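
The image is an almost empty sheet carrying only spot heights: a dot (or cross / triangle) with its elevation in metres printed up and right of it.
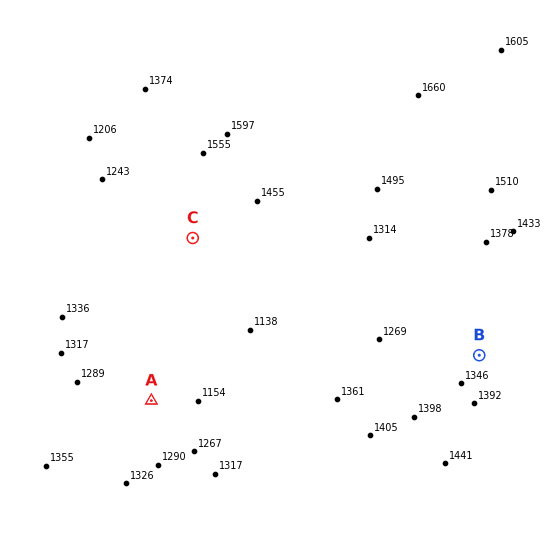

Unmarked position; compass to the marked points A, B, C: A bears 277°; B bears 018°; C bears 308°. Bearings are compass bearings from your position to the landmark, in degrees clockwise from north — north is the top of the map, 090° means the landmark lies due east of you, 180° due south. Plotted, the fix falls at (452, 439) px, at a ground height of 1430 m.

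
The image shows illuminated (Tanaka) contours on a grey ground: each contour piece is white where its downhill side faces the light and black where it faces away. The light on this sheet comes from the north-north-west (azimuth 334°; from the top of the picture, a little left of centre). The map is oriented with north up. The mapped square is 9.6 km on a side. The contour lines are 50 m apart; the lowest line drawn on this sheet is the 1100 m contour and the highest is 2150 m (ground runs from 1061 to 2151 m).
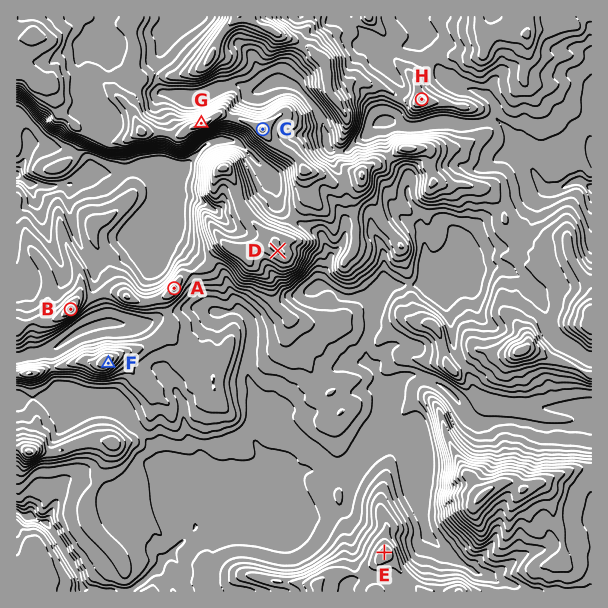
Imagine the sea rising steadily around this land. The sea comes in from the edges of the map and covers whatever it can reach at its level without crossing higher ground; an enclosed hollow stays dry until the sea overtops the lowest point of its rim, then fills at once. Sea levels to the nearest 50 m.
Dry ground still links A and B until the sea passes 1600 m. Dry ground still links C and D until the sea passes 1750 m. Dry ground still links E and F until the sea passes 1400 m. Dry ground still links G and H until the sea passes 1650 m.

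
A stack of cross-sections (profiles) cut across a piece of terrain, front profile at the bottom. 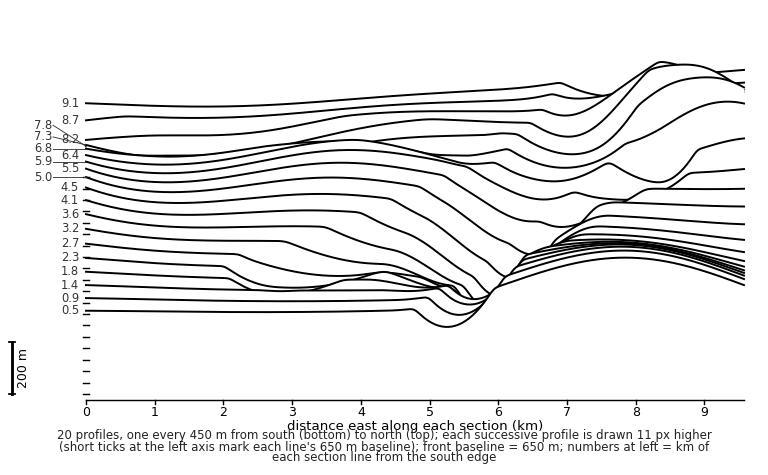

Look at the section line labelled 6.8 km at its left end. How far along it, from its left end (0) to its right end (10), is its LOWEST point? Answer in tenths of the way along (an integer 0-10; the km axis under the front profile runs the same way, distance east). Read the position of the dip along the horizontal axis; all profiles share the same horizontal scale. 7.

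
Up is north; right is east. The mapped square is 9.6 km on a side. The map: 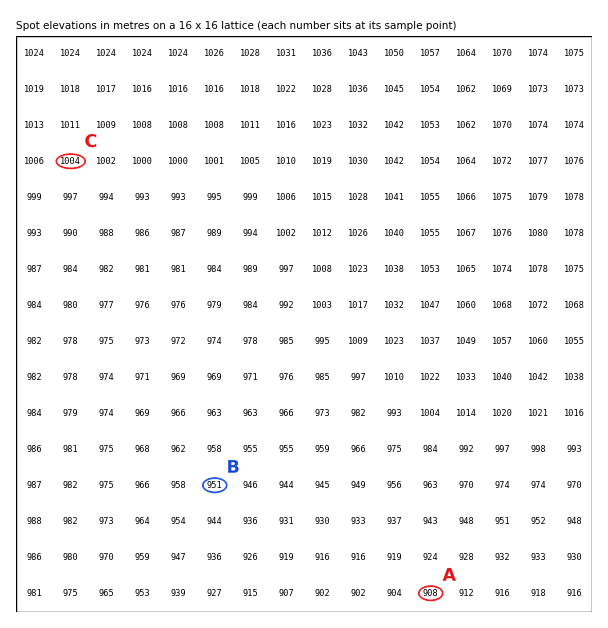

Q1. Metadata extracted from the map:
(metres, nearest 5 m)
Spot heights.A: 910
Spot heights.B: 950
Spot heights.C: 1005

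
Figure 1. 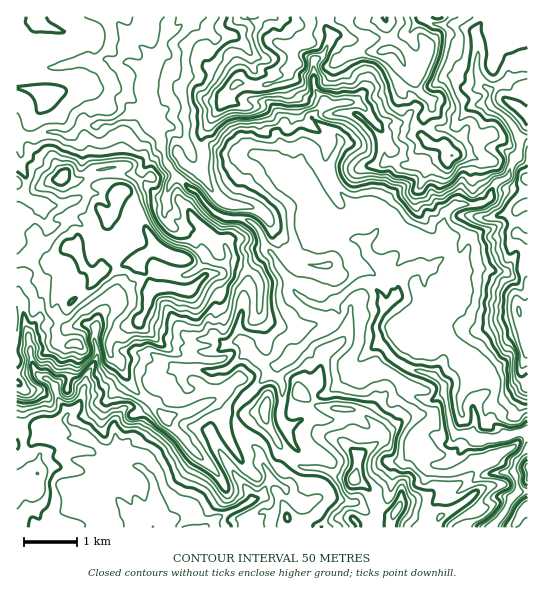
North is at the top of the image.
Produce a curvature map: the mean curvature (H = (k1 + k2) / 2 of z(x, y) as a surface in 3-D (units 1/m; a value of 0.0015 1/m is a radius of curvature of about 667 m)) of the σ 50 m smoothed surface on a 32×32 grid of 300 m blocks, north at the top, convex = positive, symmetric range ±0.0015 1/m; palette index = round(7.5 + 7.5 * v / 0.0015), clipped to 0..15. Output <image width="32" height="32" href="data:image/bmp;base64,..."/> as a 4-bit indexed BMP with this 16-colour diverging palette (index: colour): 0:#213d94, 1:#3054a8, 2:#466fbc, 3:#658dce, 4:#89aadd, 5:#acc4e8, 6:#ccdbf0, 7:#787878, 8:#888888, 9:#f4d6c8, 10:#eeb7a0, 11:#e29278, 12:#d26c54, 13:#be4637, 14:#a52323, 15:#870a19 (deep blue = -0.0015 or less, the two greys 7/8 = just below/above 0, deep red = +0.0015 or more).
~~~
<image width="32" height="32" href="data:image/bmp;base64,Qk12AgAAAAAAAHYAAAAoAAAAIAAAACAAAAABAAQAAAAAAAACAAATCwAAEwsAABAAAAAAAAAAlD0hAKhUMAC8b0YAzo1lAN2qiQDoxKwA8NvMAHh4eACIiIgAyNb0AKC37gB4kuIAVGzSADdGvgAjI6UAGQqHAIiJmIdohzfXupm9bzXTck2Jdnd4aGWXBrRkQanmXLoMjDV3eFiEryVncrzExtiv8I2LhphGh/DkqrmeRaM2kiR7dpdWVK85k7hCX0U2pb/whWc6RUX3O0XFm9XMJ4MAB2Nmazh/Q3ZuJ3RWu5e1bqZlgJ4n2a6Ujwp+7IWoejp4/y8IrmhWqg0fgkOZWxuEf6A5CcZXVyrkTJpHenEohk6ZqlnmRZnYVUOKRcBreXQtN++Mc3xlRCtlXMgYqYdlrUiTFM+1KWepmYS3LJh5l3xWrHRawHt4Xlh3iFeYZ1edR5ulVuj7Zy5DZztld4ZHumiIqzaHT7leVmi0loiYZ2eJlnqdV+Z7iCy8eFh1aGR6Z5x2dr6mbHCWV3aXd3hGx3laWGbwKb+zxWd3aFdVJIuVqHuKca0AH6V3h2R5PP+5Q0Nnu1Hw/sl3aGRU2mAge277iMjCCbR2Vmh5NDu0wxw2vJzIwN11d2d13/zLuH14abVUVoabUkRmWESVV6+XcVIxprhWW5M6Z4gEpqx2fPCKmDNGdnjkeDgsv0VbkcgKaZiLd2ZZ7bZbkBGMaelg2pqpmZZpd56/yy2VSoh0Ykl1V4l2aWZbeL4PoynNJ011eIdmeFR6ayJbB8vrm4dJiHiJmnalmTROy+JkOE7YOYd5h4dohVZ6h0almqxhRFeI"/>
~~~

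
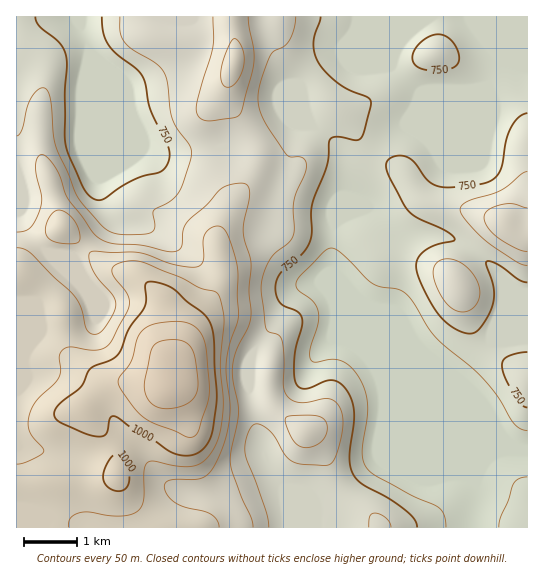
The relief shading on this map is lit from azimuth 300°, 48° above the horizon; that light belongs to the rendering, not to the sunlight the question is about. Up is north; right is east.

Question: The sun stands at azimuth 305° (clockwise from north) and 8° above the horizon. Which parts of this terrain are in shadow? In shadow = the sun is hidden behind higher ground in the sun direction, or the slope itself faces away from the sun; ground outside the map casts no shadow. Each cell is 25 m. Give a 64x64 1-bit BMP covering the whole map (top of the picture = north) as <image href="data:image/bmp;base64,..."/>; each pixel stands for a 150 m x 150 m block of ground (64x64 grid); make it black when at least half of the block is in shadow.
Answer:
<image width="64" height="64" href="data:image/bmp;base64,Qk0+AgAAAAAAAD4AAAAoAAAAQAAAAEAAAAABAAEAAAAAAAACAAATCwAAEwsAAAIAAAAAAAAA////AAAAAAAAAAAAAAAAAAAAAAAAAAAAAAAAAAAAAAAAAAAAgAAAAAABgAfAAAAAAAOAf8AAAAAAAYH/wAAAAAAAB//AOAAAAAAH/8D8AAAAAAP/wPwAAAAAA//B/AAAAAAB/4H4AAAAAAH/gPgAAAAAAf+A+AAAAAAB/wBwAAAAAAP/ACAAAAAAAf8AAAAAAAAB/3AAAAAAAAH/cAAAAAAAAf54AAAAAAAB/ngAAAAAAAH+fAAAAAAAAf48AAAAAAAB/zwAAAAAAAD/HAAAAAAAAH8MAAAAAAAAP4AAAHAAAAAfgAAAcAAAAB/AAABwAAAAH+AAACAAAAAf8AAAAAAAAA/8AAAAAAAAD/4AAAAAAAAAfgAAAAAAAAA+AAAAAAAAAB4AAAAAAAAADAAAAAAAAAAMAAAAAAAAAAwAAAAAAAAADgAAAAAAAAAOAAAAAYAAAA8AAAADgAAADwAAAAOAAAAGAAAAA4AAAAYAAAADAAAAAAAAAAcAAAAAAAAABwAAAAAAAAAHAAAAAAAAAA8AAAAAAAAABwAAAAAAAAAHAAAAgAAAAAcAAAPAAAAABwAAD8AAAAAHAAAfwAAAAAcAAB/AAAAAAwAAD8AAAAAAAAAPgAAAAAAAAA8AAAAAAAAADgAAAAAAAAAGAAAAAAAAAAQAAAAAAAAADAAAAAAAAAAMAAAAAA=="/>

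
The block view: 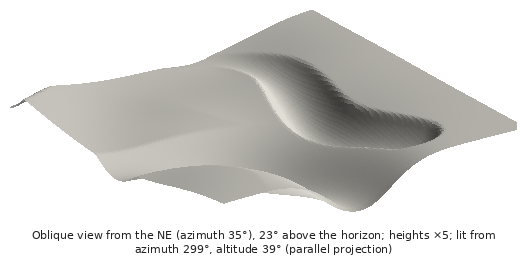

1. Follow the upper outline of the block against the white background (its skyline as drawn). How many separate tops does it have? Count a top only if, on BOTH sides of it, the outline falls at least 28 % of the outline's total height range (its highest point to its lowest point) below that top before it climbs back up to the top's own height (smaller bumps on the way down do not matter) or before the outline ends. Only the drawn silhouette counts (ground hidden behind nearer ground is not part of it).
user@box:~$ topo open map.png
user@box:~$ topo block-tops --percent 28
1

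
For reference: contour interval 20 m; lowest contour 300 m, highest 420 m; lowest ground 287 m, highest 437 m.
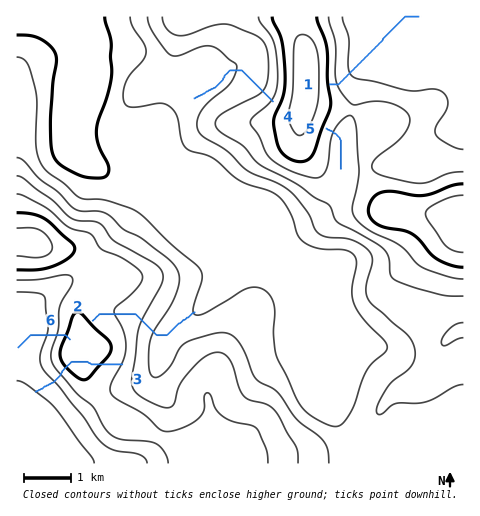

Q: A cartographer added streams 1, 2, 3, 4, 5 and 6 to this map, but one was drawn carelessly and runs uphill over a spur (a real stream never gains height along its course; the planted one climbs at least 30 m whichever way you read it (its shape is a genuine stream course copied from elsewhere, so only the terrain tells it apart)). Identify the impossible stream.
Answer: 3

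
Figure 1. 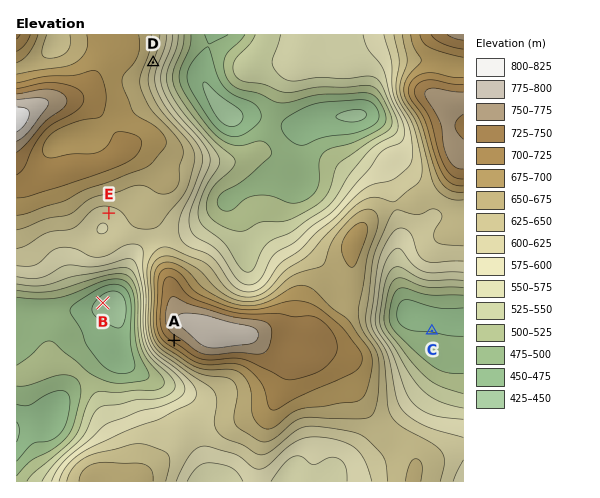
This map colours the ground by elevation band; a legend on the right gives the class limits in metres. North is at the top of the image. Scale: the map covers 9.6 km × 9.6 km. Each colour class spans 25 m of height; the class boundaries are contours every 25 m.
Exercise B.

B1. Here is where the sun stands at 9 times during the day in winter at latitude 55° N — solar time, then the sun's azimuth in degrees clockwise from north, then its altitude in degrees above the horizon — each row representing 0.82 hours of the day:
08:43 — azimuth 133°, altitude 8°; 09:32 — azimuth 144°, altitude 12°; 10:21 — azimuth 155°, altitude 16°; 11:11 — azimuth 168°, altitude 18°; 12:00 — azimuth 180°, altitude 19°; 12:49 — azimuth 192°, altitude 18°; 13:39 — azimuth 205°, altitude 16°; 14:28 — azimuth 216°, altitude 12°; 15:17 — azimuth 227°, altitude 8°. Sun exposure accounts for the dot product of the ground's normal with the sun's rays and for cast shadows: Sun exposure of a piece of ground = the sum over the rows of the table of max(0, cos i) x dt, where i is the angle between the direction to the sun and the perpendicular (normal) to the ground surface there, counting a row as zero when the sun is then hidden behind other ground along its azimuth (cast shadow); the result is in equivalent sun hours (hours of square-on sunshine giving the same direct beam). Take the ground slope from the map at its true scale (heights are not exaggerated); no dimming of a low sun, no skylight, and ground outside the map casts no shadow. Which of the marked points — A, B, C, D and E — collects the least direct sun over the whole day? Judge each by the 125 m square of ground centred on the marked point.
C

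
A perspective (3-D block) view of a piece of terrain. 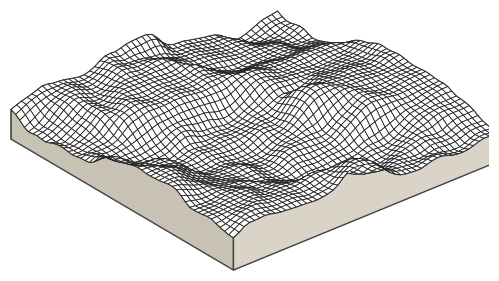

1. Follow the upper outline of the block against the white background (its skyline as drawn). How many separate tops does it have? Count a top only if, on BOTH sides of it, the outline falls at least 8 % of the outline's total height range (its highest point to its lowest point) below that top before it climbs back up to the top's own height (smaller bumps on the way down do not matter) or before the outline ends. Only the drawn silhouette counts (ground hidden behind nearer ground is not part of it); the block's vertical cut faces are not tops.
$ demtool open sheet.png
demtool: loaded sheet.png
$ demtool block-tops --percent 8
2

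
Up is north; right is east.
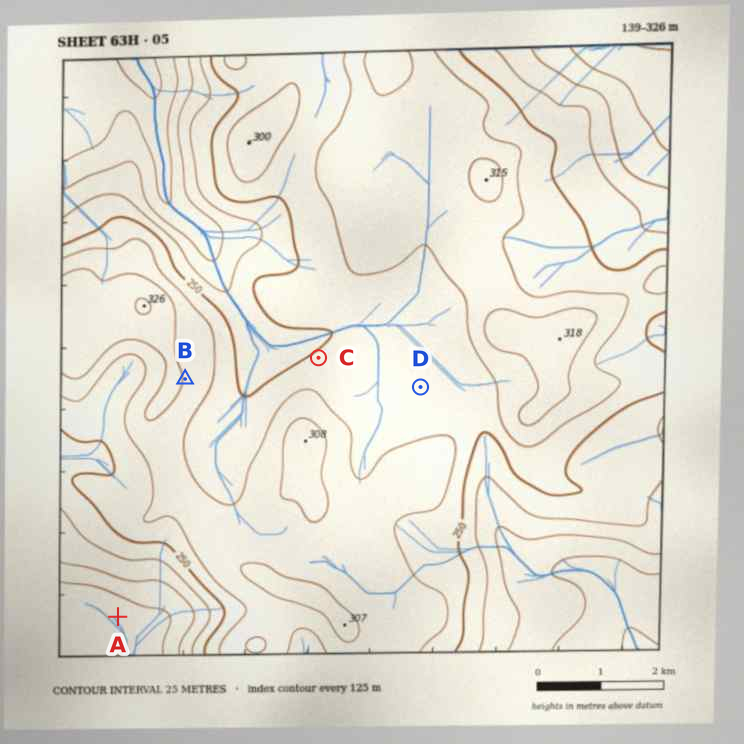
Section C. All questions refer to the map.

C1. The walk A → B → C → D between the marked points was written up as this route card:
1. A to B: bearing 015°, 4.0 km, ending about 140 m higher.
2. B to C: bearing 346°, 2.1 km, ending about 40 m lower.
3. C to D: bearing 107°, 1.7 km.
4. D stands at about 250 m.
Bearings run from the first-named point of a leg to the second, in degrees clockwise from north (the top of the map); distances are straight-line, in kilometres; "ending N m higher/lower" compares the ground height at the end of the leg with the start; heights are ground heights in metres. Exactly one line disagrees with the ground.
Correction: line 2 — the bearing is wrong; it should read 82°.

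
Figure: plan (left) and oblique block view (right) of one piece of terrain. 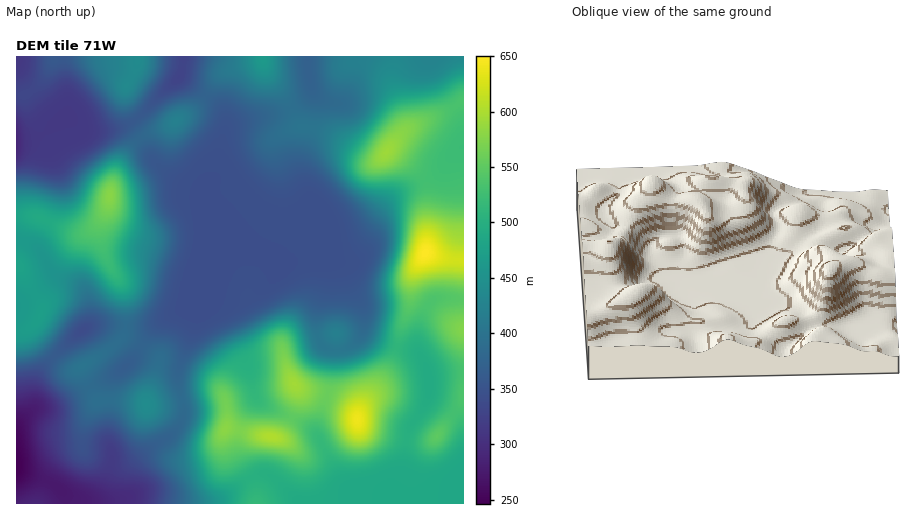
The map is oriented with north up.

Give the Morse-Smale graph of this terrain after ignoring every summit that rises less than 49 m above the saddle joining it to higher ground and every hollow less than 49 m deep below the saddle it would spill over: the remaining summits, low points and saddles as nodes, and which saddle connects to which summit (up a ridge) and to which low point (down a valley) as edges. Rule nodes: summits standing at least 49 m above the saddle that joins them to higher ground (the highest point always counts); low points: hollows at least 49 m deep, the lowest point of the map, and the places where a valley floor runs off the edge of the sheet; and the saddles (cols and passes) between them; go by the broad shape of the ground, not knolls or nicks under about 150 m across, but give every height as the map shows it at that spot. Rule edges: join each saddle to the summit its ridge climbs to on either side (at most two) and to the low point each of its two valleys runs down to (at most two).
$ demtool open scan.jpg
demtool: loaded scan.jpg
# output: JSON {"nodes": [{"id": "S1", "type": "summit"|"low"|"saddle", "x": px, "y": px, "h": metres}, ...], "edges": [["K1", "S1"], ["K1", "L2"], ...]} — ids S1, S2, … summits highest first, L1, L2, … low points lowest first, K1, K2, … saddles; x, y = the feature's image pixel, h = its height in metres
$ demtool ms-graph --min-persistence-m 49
{"nodes": [
{"id": "S1", "type": "summit", "x": 425, "y": 253, "h": 650},
{"id": "S2", "type": "summit", "x": 357, "y": 419, "h": 641},
{"id": "S3", "type": "summit", "x": 386, "y": 151, "h": 591},
{"id": "S4", "type": "summit", "x": 110, "y": 195, "h": 578},
{"id": "S5", "type": "summit", "x": 263, "y": 59, "h": 463},
{"id": "S6", "type": "summit", "x": 146, "y": 404, "h": 442},
{"id": "S7", "type": "summit", "x": 138, "y": 60, "h": 439},
{"id": "L1", "type": "low", "x": 17, "y": 466, "h": 246},
{"id": "L2", "type": "low", "x": 17, "y": 143, "h": 289},
{"id": "K1", "type": "saddle", "x": 425, "y": 181, "h": 529},
{"id": "K2", "type": "saddle", "x": 397, "y": 347, "h": 510},
{"id": "K3", "type": "saddle", "x": 319, "y": 338, "h": 404},
{"id": "K4", "type": "saddle", "x": 291, "y": 108, "h": 393},
{"id": "K5", "type": "saddle", "x": 182, "y": 398, "h": 387},
{"id": "K6", "type": "saddle", "x": 125, "y": 326, "h": 387},
{"id": "K7", "type": "saddle", "x": 139, "y": 139, "h": 380},
{"id": "K8", "type": "saddle", "x": 136, "y": 118, "h": 360},
{"id": "K9", "type": "saddle", "x": 182, "y": 65, "h": 330}],
"edges": [["K1", "S1"], ["K1", "S3"], ["K1", "L1"], ["K1", "L2"], ["K2", "S1"], ["K2", "S2"], ["K2", "L1"], ["K2", "L2"], ["K3", "S1"], ["K3", "S2"], ["K3", "L1"], ["K3", "L2"], ["K4", "S1"], ["K4", "S5"], ["K4", "L1"], ["K4", "L2"], ["K5", "S2"], ["K5", "S6"], ["K5", "L1"], ["K5", "L2"], ["K6", "S4"], ["K6", "L1"], ["K6", "L2"], ["K7", "S1"], ["K7", "S4"], ["K7", "L2"], ["K8", "S1"], ["K8", "S7"], ["K8", "L2"], ["K9", "S5"], ["K9", "S7"], ["K9", "L2"]]}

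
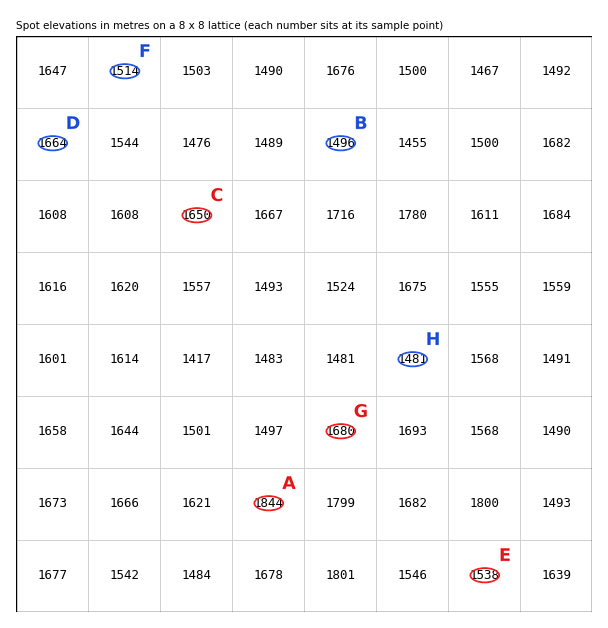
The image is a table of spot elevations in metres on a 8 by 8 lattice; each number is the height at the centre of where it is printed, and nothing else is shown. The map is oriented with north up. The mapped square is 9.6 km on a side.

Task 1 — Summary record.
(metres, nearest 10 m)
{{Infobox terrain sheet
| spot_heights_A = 1840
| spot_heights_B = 1500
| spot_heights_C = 1650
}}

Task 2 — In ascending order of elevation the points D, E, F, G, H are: H F E D G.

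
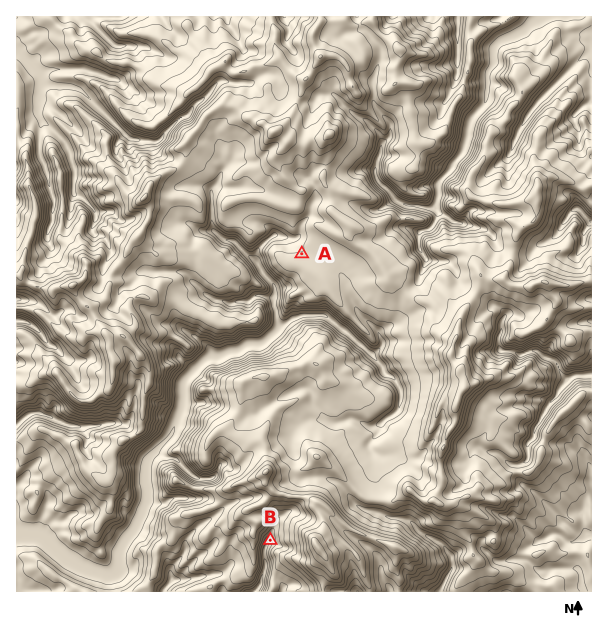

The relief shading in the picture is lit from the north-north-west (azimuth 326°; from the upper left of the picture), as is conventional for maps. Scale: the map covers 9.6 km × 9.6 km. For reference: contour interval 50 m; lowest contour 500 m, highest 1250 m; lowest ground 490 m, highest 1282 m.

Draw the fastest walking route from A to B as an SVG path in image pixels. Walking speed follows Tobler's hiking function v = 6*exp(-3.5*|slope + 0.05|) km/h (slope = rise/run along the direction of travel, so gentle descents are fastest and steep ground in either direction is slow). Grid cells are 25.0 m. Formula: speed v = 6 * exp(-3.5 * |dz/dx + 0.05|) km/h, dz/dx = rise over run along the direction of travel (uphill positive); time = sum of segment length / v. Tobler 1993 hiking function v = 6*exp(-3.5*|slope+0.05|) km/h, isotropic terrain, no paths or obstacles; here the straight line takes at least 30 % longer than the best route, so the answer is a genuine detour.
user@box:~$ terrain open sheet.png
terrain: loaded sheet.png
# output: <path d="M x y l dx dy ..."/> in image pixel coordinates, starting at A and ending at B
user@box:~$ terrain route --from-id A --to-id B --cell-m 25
<path d="M302 254l27 13 36 36 6 3 3 3 15 8 4 0 3 1 2 2 3 6 0 6 4 9 0 18 9 18 0 22-1 3 0 6-3 6-9 9-8 5-4 6-6 3-8 7-3 8-9 4-15 15-3 6-3 2-9 0-3 1-1 2-27 13-2 3-3 2 3 1 2 3 0 3-2-1-3-2-4 0-15 8-2 3 0 3 2 1-2 3 0 2-4 9 0 1-3 2-2 1 3 2 0 1"/>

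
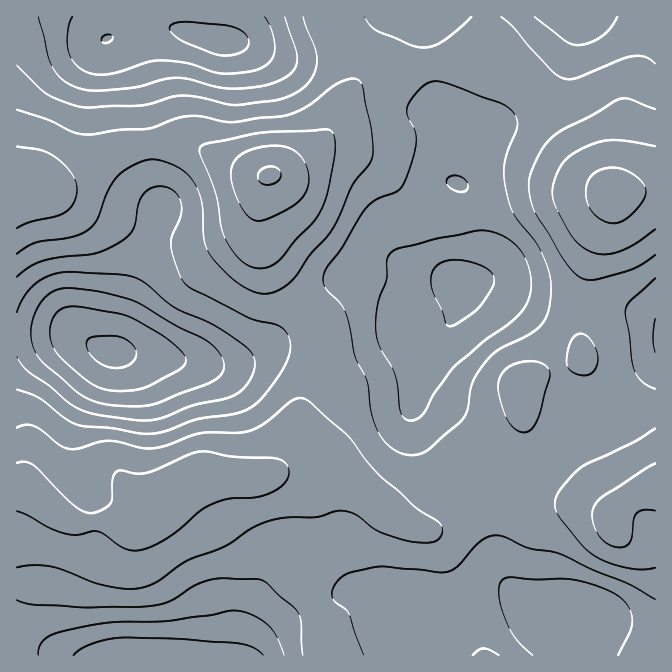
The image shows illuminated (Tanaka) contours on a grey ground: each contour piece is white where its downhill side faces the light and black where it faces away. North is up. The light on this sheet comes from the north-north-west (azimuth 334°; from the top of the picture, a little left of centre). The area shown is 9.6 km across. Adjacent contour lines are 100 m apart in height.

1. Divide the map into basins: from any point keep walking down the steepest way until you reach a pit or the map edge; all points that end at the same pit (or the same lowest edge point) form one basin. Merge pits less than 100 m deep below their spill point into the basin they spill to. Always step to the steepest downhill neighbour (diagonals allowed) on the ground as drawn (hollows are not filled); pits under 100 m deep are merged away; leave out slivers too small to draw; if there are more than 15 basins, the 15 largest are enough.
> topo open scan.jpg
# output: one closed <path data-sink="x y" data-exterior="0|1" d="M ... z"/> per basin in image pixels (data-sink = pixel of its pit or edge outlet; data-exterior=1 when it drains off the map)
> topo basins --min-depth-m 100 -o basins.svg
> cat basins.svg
<path data-sink="452 280" data-exterior="0" d="M488 58l-70 6-44 12-12 5-19 22-19 37-26 23-18 10-10 1-4 4-8 35 0 22 10 22 25 38 26 30 7 15-5 32-22 43-5 33-8 14-13 10 4 1 27-9 30 2 24 15 36 35 26 13 15-1 13-11 10-17 6-30 16-16 36-27 5-14-2-26 11-9 39-12 14-9-2-32 5-48 13-44 19-40-19-12-16-18-24-41-20-25-27-28z"/><path data-sink="114 352" data-exterior="0" d="M187 143l-32 0-23 3-14 5-28 18-26 14-12 3-28 0-8 2 0 297 12 3 22 20 20 13 7 2 25-2 30 5 8-3 15-14 12-6 12-16 13-9 78-4 16-12 8-14 7-38 22-43 3-19-2-15-41-51-25-47 1-32 4-16 5-10-29-9z"/><path data-sink="545 617" data-exterior="0" d="M328 464l-24 0-31 9 17 5 8 5 16 19 7 15 0 18-3 13-10 24-9 10 17 32 8 34 4 8 328-1-1-169-15 5-16 10-10 11-4 12-6-10-17-6-25-2-34 7-34-9-29-1-7 3-20 20-6 3-12 0-26-13-36-35z"/><path data-sink="174 655" data-exterior="1" d="M277 474l-85 4-10 6-15 19-12 6-15 14-8 3-30-5-8 2-24-2-20-13-22-20-11-2-1 169 311 1-11-42-17-32 9-10 10-24 3-13 0-18-7-15-16-19-8-5z"/><path data-sink="222 40" data-exterior="0" d="M328 16l-311 0-1 171 42-3 20-8 44-27 33-6 39 1 30 17 40 15 11-2 15-6 20-14 14-14 32-60-2-18-13-25-10-14z"/><path data-sink="570 17" data-exterior="1" d="M655 16l-325 0-1 4 17 25 10 22 0 13-5 8 1 3 10-10 6-3 42-12 18-3 37-2 10-3 13 0 10 3 14 8 39 41 32 53 16 18 18 12 15 0 24-5z"/><path data-sink="655 337" data-exterior="1" d="M655 189l-36 4-13 24-17 46-5 22-1 38-2 2 2 32-14 9-39 12-11 9 0 13 5 22 9 16 34 41 36 26 7 18 4-11 10-11 16-10 16-6z"/>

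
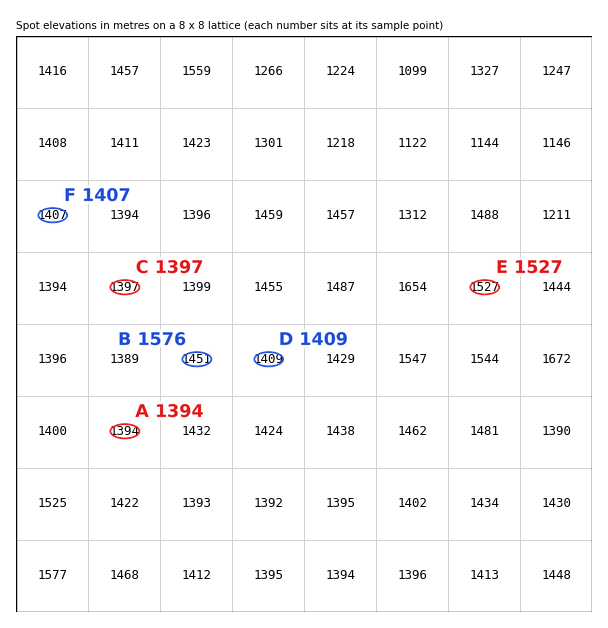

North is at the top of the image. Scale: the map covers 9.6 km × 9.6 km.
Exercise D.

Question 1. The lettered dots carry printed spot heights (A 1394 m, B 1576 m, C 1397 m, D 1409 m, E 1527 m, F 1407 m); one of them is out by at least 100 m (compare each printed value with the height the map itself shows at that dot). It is B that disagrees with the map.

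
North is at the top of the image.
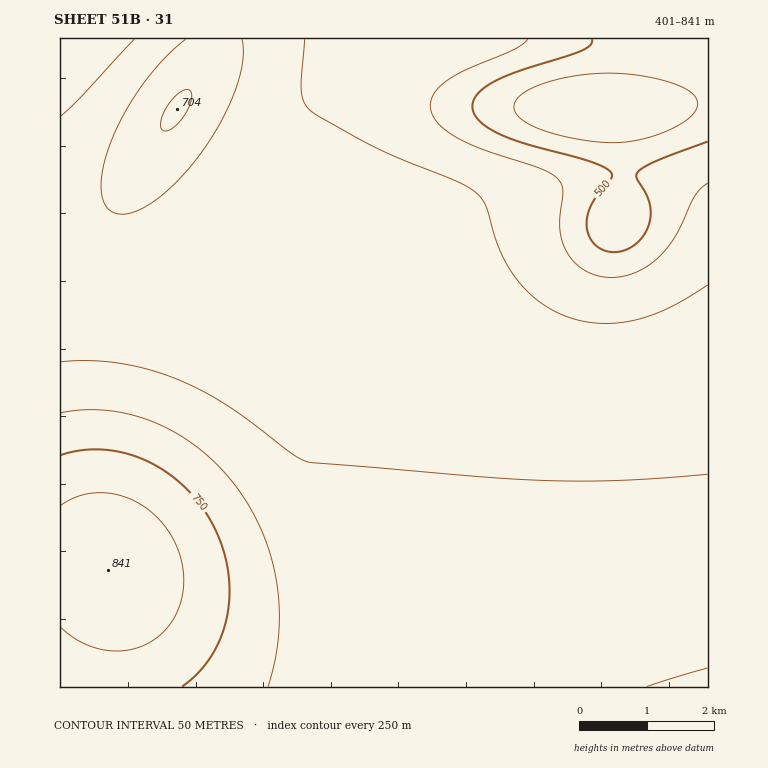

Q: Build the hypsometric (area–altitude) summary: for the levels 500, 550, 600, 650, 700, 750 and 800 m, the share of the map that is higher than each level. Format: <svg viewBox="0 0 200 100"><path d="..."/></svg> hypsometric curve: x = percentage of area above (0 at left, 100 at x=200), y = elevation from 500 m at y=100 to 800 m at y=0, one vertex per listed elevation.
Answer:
<svg viewBox="0 0 200 100"><path d="M187 100l-8-17-18-16-79-17-57-17-8-16-9-17"/></svg>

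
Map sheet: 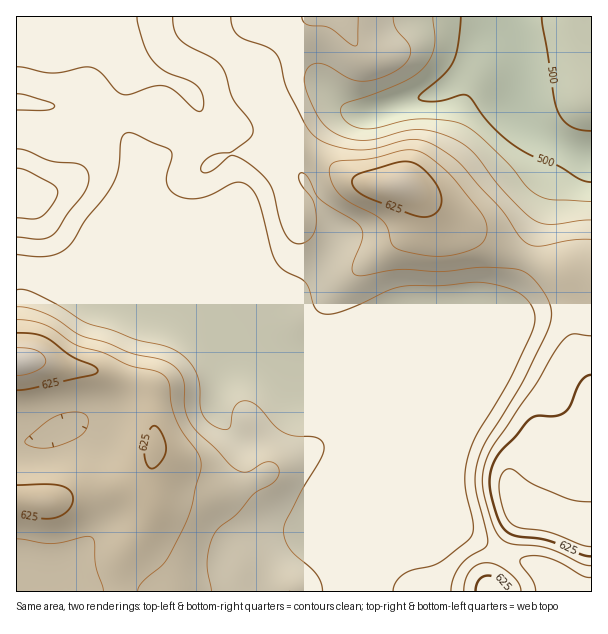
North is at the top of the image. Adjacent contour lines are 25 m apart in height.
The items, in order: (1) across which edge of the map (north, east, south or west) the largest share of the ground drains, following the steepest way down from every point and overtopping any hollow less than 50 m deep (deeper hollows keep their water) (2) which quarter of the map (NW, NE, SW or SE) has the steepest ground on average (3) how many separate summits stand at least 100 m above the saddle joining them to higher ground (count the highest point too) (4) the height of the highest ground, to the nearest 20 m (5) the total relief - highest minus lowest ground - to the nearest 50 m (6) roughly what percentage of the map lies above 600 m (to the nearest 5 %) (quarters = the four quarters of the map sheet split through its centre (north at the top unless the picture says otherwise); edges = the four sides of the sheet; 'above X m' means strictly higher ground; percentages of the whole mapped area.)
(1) The largest share of the runoff leaves by the southern edge.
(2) Slopes are steepest in the north-east quarter.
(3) There are 2 summits with 100 m or more of prominence.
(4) The highest point reaches roughly 680 m.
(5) The total relief is about 200 m.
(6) About 20 % of the map lies above 600 m.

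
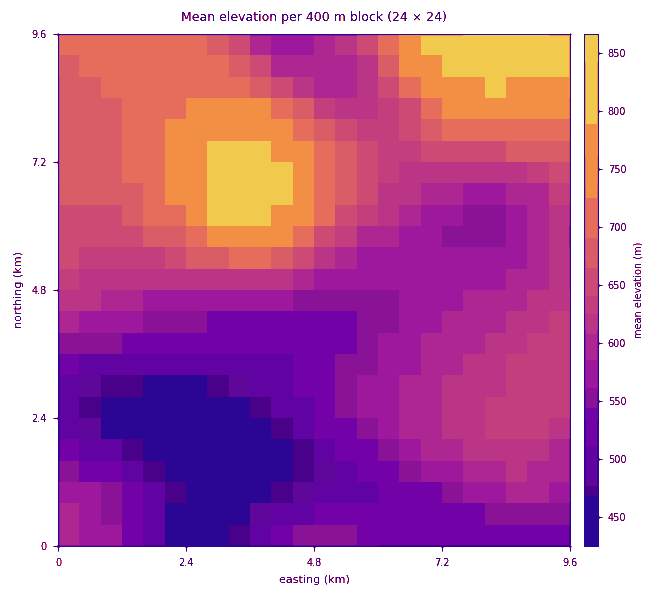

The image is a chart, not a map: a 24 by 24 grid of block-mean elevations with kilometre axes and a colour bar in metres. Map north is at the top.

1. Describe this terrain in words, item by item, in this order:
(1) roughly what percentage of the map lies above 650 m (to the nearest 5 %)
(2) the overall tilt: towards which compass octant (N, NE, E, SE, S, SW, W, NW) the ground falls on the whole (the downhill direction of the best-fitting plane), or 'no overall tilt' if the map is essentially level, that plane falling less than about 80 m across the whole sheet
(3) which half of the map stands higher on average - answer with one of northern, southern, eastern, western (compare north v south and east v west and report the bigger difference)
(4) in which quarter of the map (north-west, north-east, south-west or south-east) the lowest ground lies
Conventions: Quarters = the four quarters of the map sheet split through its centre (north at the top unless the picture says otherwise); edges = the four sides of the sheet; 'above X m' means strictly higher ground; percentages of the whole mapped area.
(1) About 30 % of the map lies above 650 m.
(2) On the whole the ground falls towards the south.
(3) The northern half stands higher on average than the southern half.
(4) The lowest ground is in the south-west quarter.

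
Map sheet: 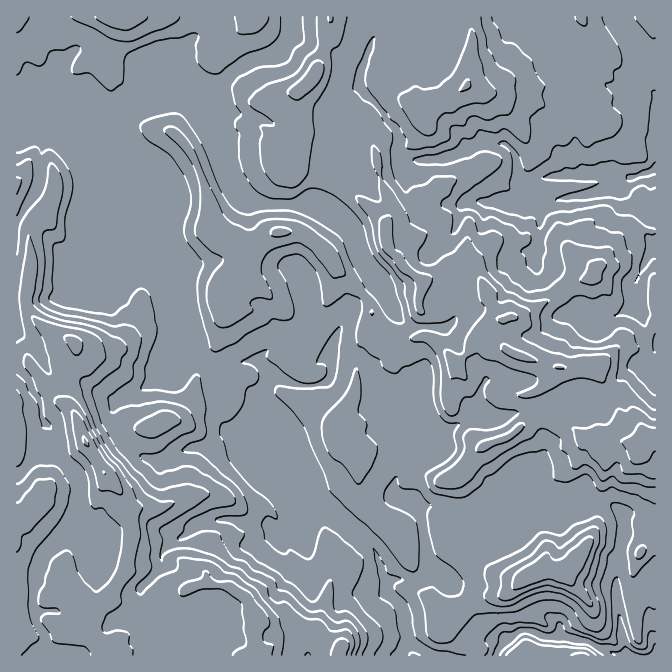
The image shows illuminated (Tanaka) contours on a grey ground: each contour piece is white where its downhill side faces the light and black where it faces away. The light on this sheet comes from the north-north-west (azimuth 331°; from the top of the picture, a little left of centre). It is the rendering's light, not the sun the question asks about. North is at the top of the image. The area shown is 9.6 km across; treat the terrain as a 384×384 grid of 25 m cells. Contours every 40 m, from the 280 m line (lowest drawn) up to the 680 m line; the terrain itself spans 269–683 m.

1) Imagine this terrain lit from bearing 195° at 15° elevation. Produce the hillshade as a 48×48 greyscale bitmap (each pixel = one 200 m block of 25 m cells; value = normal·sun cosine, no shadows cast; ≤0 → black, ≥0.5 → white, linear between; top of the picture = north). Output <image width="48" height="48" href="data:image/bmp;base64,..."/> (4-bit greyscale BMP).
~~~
<image width="48" height="48" href="data:image/bmp;base64,Qk32BAAAAAAAAHYAAAAoAAAAMAAAADAAAAABAAQAAAAAAIAEAAATCwAAEwsAABAAAAAAAAAAAAAAABEREQAiIiIAMzMzAERERABVVVUAZmZmAHd3dwCIiIgAmZmZAKqqqgC7u7sAzMzMAN3d3QDu7u4A////AJiJqnd3d4h3eGZ5ljV4l97aiIIAADz7+4iJmXZ3eId3iHZ4hBNXeMypiadWV7/LyXeHiHd2eIiIiHRkMgFFaaiIm+7Lzv16mXeJl4h2mZiIlzIxEyNUa5d4rf/b7+hamXeahnh3eImZggICRmZlmnd4m97//7NqmHeJZneYVWiFIAEUZ3h3qneJmYrv/oaJqIh2Z3eYVVQgAAJGd3dpy4iql1RZiJiJuoh1Z4iHdSEREjV3d2ZruYq5dkMjNHiJmpmHeIiHZTI0VWd3dlWcqIqGZmVCIjd4eZqYeImGiYZVZ3h3dmnKhohmd3djMxNYeHqoiZqHmruZl3h3ZpynVod5iHh2dTNZmViYibt0Voq6dXd3ebp2aJvcqYiJmHiczFVWeskhI0VTJGZ4mqmIir3tuZmZq7zv7nQ0jJIBMzMhNmeJmqmZiZd6u6mYrO7+/pRGzSAVdkM0Z3iZq6mIh2Q2rMuqq+3M24Zp2ABquodmeIiIq6h3iId3ib3Lu7qamWd6oQWavLl3iIiJqodmiZmnRGq7uodnZmebYCZ2eHZ4iIiZh3dnmYrYRWeKqGZWQVapIVZDMjV4iImYdWd5mIvam7mZh3d2MEeFNXh0IUZ4iIiIdmiJiIqquqmZmYl1IlhmeaqWRWZniIiIiHeIiJmamImau7qENXd5qqmId3aIiIiIiIiJmauom8y5iIhlZmaZmId4iHeqqZiIiIiZmrx3q8l0MiE3hmmoVDRXh4iruqmYiIipmahXmYZDIhAmZplQAAFGd4m7u7upmYioaKd3eYh0NEVDRpQAABNWZ4q6mquYmpiFa7mIeGVGd3iFSHMSNFZmZ4qoiZlni7pWq5iJmDAVibymaWdmeIdmaImIiYZXmrlYu4iIlBEjacyXeGdniIh2eIh3iGVpu5V76kZ4ciRFaJmIhnZniIh3eIqYiIis2laexkVoVWZniGVmhHZ5iIiIiKzKh5zdpDe+dndWVneHl0M1ZneZeIiIiKuoVXmoMmi6ZnhkRFVmZEQ1V3iniIiIiIiEIzIiNYrGZWdjIRI1MjRERZV4iIiIiIhzNVRVeKyVVGZUM0VWMyIjVpV3eIiIiJlTaau6q7lmNWeIiZh3ZlREVmdmZ4iIiapFm7zLqoaGNVVpqqeYh3dnZSdUZ4iImrhHmqmJh3eXVmRFeIi6mZmbpyU0aIiJrLZImZh3d3iWerqGVVq6q7vLqFVWiIiau4NpmId3d3iGjN26iJyYmqqpd4d4iJiIhkR5mIiId4hlrMqrzduImamYeIiIiJmGU0aImpmYd4dnu5m8zMmJiZh3d3eJmJmHZWeImYmZmIZ5qGerypiIiXZmd3iZmZmIiHiZhmZoqYeIdVZ5l2d3h3d3eImZmZh3iIq6dVRFiHiId2dmZUZnd3iIiZqZiZiJiJqqmGZVR4iIh3d2ZEVnd4iHiamZmavMuqmJqqh2WIiIh4iHZFVneIh2ipiaq83d3LmIm6l4moiIiIiIVFZ3iJdXmpmqze3M3LqYmqiJmoeIiIiYVGd4iZZYqg=="/>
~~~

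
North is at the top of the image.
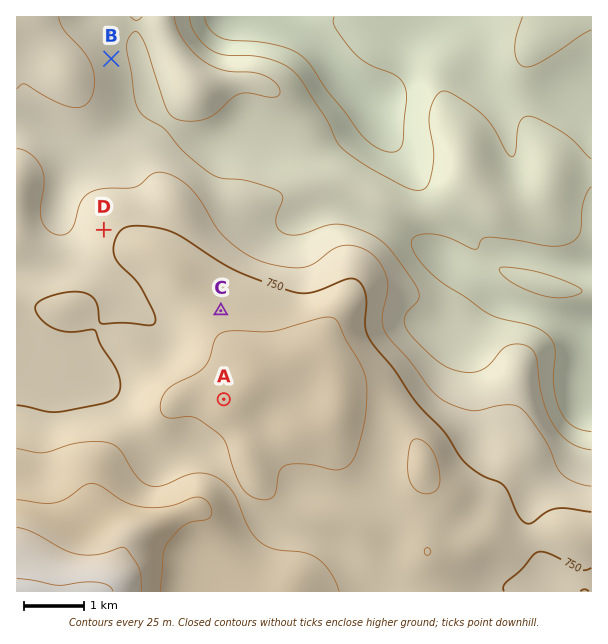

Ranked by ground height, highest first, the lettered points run A C D B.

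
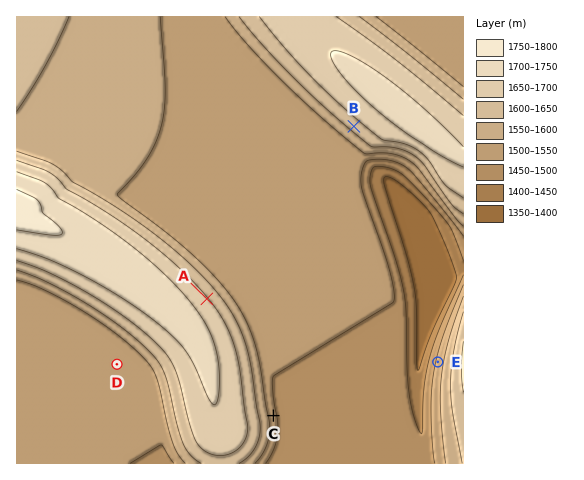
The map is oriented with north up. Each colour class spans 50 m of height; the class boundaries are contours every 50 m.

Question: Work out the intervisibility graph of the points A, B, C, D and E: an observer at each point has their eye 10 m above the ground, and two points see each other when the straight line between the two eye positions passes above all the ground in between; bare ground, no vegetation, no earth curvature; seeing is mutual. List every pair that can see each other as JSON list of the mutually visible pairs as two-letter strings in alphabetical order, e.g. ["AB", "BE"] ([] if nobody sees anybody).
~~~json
["AB", "AE", "BC", "BE", "CE"]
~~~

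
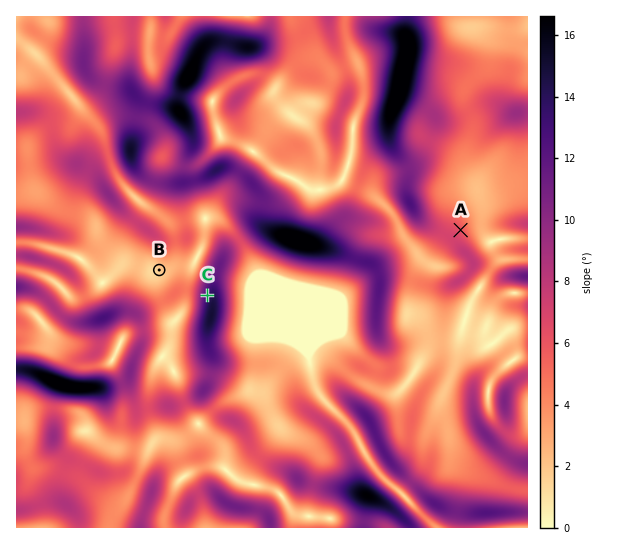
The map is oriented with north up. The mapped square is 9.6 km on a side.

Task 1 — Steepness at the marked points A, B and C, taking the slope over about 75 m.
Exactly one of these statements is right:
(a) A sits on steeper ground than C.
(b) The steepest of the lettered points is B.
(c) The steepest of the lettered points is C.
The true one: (c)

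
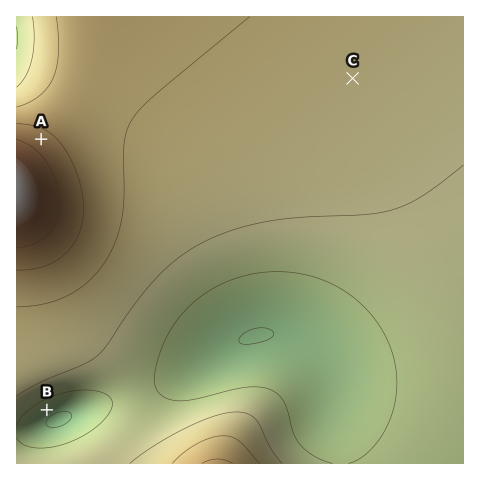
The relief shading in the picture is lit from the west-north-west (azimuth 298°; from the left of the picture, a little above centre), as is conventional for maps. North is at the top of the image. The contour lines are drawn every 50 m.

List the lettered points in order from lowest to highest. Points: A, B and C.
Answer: B C A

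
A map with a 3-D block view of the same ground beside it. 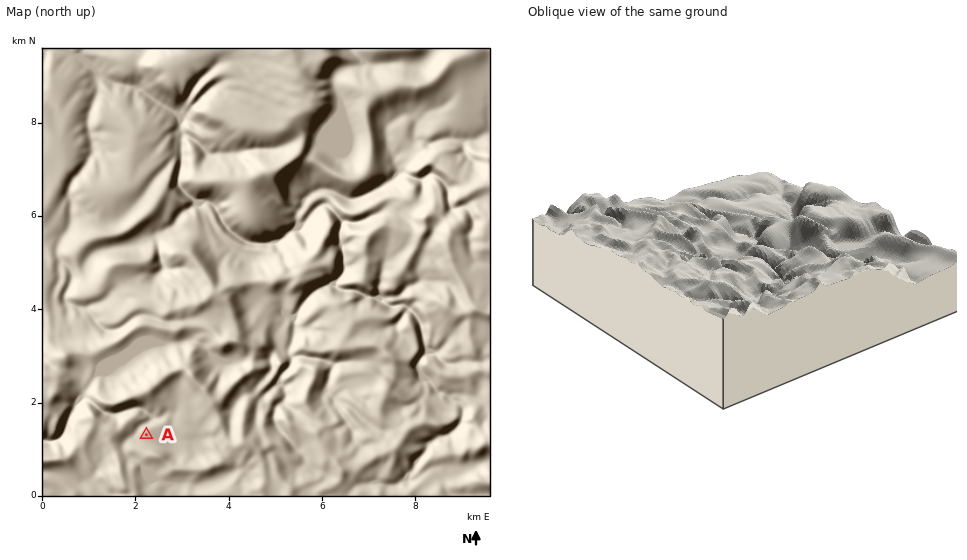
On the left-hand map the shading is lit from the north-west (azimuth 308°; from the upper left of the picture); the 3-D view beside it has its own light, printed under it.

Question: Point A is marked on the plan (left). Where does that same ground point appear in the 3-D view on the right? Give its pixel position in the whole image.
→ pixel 609 226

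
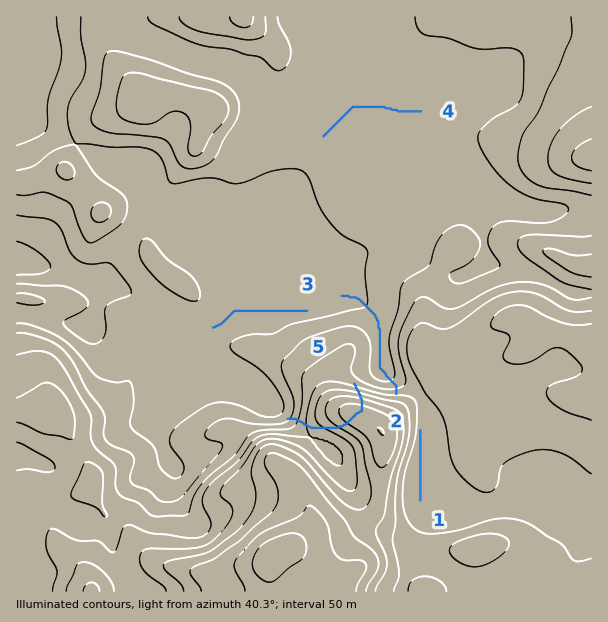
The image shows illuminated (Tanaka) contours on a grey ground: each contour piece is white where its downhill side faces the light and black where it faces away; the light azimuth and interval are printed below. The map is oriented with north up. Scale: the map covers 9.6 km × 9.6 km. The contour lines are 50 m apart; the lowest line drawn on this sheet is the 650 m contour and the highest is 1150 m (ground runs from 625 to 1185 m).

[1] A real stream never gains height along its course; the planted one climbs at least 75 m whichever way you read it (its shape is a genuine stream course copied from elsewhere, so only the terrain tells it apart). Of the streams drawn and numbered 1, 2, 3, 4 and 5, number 5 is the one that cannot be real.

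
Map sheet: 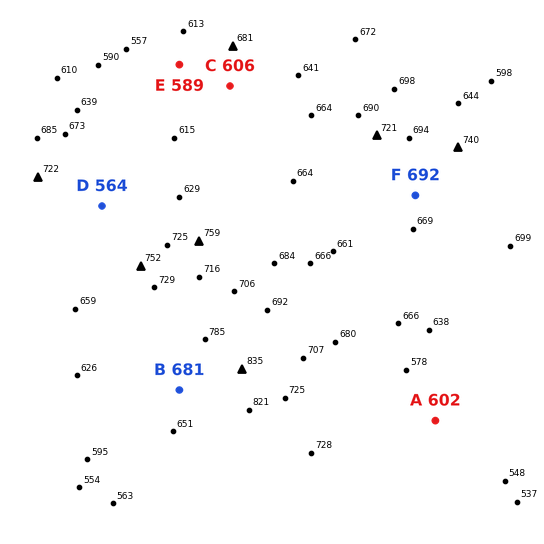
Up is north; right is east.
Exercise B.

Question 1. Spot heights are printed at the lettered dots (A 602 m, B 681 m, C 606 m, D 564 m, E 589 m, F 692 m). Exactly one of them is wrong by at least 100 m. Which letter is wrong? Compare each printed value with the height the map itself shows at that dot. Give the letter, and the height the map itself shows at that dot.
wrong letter D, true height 689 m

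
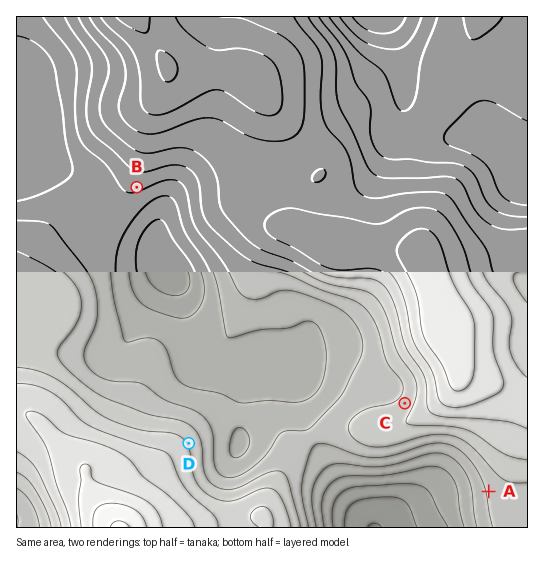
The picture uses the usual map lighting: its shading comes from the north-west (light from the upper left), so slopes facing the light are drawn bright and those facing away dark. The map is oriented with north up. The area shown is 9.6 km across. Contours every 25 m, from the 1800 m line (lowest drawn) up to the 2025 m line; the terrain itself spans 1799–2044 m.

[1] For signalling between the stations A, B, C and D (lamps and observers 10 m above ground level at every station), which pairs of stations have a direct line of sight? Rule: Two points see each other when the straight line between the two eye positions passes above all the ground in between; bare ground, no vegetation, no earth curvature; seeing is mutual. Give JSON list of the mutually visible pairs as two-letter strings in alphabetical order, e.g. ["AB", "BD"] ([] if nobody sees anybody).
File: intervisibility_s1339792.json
["AD", "BC", "BD", "CD"]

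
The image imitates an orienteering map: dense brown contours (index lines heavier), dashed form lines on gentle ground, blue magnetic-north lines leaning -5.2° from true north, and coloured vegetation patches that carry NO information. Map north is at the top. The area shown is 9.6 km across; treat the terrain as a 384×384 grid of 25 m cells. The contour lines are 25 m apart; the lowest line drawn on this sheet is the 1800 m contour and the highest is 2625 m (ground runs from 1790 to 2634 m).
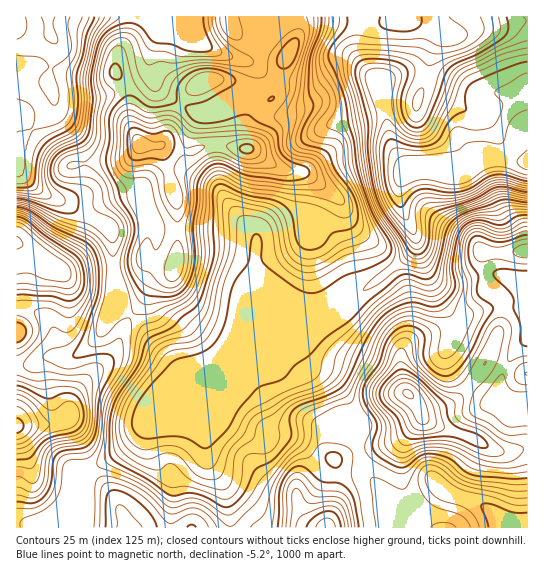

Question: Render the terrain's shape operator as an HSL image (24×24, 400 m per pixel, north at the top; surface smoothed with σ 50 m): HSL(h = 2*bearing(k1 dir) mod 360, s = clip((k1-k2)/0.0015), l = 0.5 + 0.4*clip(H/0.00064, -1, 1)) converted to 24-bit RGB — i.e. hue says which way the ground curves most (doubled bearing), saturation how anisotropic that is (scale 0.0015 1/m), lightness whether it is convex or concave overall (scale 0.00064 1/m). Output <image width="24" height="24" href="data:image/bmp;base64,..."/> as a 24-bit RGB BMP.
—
<image width="24" height="24" href="data:image/bmp;base64,Qk32BgAAAAAAADYAAAAoAAAAGAAAABgAAAABABgAAAAAAMAGAAATCwAAEwsAAAAAAAAAAAAAgWwsOHs6dIF5LzNwys2Jha2NgbO+OU7S2tvSSje+k16xcEyUaq1DZNmb7OTd0I2tOidweXaAe4mAc7Kvl6Cyq2OObTBMhnc4zHiWQNGeSXWJMUODwOTBpMjLbHOxKk5quLxqbyxreFFgfkmbvIPXb+JzWJs83kpVXzx+f25vfLluQn92YSYVYCwPeHM/lqFxfs1iacaCKy9YJbZZZ85rloFgfSFQg7VeUGxGdDhpd5FiQaihbtKw3390djYyqapHbDxei00xldYWIhEaoURcuZahdJiCc6qTkNlSZi0cQD0cSPQeGYg/UkJhYVqYt5eLcUh7RlWKp72hTIFeL39F1DZFnb7IsHbAjCDB0ZnM53hyKUJaQopbhdOov+X0iIDe29fplVP6yszsqOm9LmNsMjZHZHJOiXlOf2BgSXNrkGZXtXuQPD93qLdUpKhJemxLIidUvUQ96Zqzs9ruj+L/tOfxiEOUjlhEzMi0TCmd7t/Y1JebYjphJEVOaXt8f4B8gH9+aHt9R5ByZKZ+WlzMtcfexp7hw2DZgBF6mr9eg+d/od3KsDuEPEske0VIf31wuFliakWey7SR7lODv113KV9VNm9fdX95f4B/eHiAbId2WohZOns2TG4rbWU9lyaZjpXl3dvw1/TnOknL2xrM0VN3Omxzw0Y9U2Yba407VWIy0IOk56zQnoLFLmp/Tm9Wa39ccYF3eYZ6d39zbYB+ameMSnViPG1kTYVO3d9G5PkrLBciNS1X76q8M5HGfNHcfMltN3d9jbg7GnM/0299zHZ+bjFeWm1ITLBLSYtzc4J+gYJ6cIFuWnltY4qbUGmgWViQ196v6aucPkJyKlFapI9R7LmjJ21Q3Z7IZyyE18KEIYRiMo914Eh4snWpYKexkKt/SoeQYXJ/f39+gH9/eINvSIRXPHNxV4CWnsOZ3Lq0tmHaZj6YNnRn69m7fEamXT8WWks11uB0UcZpFTxavi1YwltOr703TMdkRGqGWWB4dn93f2txjoFqf4pqNm1MJ4FXf6dbyMR0WTB43EG3vjxHdt8wll6aa23BkonI2fLdkLPGCAIxzFpIknjL8efaW7CeOlRmUl55f2x+fk5bqp1MYoxOcn9mJnApI3o1rM6KRxFSfSIkvOJ0urpUdU86cYmdm+Xa2ubtw3nMCAA68OHOQ3ag9erWjna8VFCiOF2CblKPtkiowrehm6h7S25cm5VmC/I9CIeESQxlzIXB7uTFfkjJwn/UwfDkgt/npFOp0jV2EgQv4cNelEmi6+6Qq1FSeGSQQDx8Qjpkpl2jwsu0uoa7mnOskuTL1PfxFwAzMStXc6jC4PLZPm3y2K/u7+nceSRuVxEbhRQYQxY8dOZLlUGA+PWFWZtLSVeDVB8/RTktSq4+o7JXgUhPttyblvq8TB1nKQA4YfDYVfTs8OHJiB92ht2XmhAAMwAEdW0eekhylFC9htaBbjGF6/fUsXZwKQcsiS8+aIxcW5c4bIU7adCn1PfYjbFlEggrMpLWc9WTI2M9cUY75uK2Xc7GKgkq6ZPI17rgN0WYulJqwMI1KYJA6+BWyicaGgopr7Fzebu7wef20+X4fN/DzL9PpVdJEg0oL2skeWYhUVQhBzYJoOoAMiUKIE55ZuHP7tnyoCvqilK/89jafLfaSqrF86b2QDf/1eP2zvfzGMN1N7OX31Oe1c6Mh0heNw5AakgZSYkcRJ1TZn9VfYUvkXpDQItlHIo/TSYjqiFBVneS1PfUhmHZorXeMnWwembSYM5e3VRl2U52GEQVQ2Uj48WFsTevJgFF5sSzdt+eLUJlmIhpda97XGlxjpGvRWdwGBcxqrFog9WZwt16OmVv3isPRTcWQWEklIU+tFM3rbg6uGjJT7S/kdGDWDGPKAGB8O3by6CWH1uGgaOuqIKjemKRjIZfclR7IhtVyZtbmOgkitA+NylGy1qw5LTZUcG7QK6haJOh3aedNquEiL+kna2FOBZSITls3cuk4a2iPGJ2SWBBdnpWh4holX+hVm2cGD+jmWzG9PDXWKCERWObL8y6rNfp3Y73xg6Fjj127bmEVdE4NIRinykrJQ4WKT4bWaEi4phViy4uQGYyQ3VAanFQZ4tQfllyHCA4Qq2m9OnXtI2/O3OJh3w4PTQOPwsAgdlEPpWM4ZmY9r23Hj87dyVhkmC4dZCsWKOCtXCP0anctaHVSoqqU32khaebTkeJSnqjIYtZ2+4S30oYd0VigH12QiV64Oy+c7uxdYCSOoRS+MGiYFDQK0rLdmq/pJTGn63FXay7d6SxwIS6jozMUknC"/>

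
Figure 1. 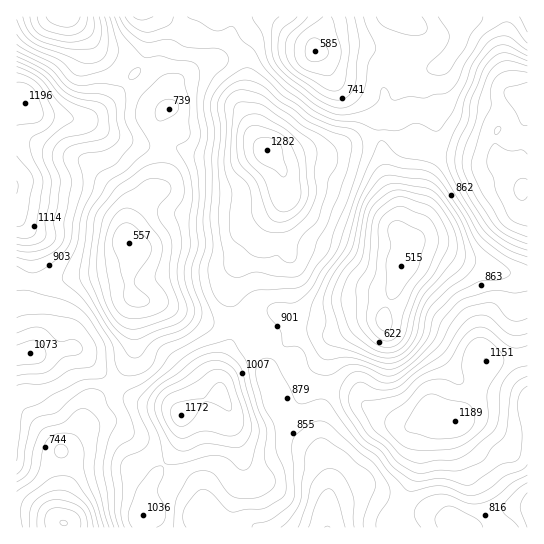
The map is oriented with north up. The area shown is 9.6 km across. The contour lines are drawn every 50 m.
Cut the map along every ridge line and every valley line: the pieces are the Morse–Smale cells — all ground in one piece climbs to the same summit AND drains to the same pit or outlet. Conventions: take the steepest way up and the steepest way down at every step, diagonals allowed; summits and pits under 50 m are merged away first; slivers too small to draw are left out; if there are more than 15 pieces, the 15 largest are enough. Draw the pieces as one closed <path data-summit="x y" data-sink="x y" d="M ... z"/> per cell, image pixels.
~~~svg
<path data-summit="267 150" data-sink="129 243" d="M226 40l-9 1-1 13-5 7-16 7-22 17-4 9 0 14-5-25-7-10-10-9-4-1-18 20 25 20 15 7-6 12 2 36-1 23-3 8-25 33-5 15 0 4 6 9-4 17 2 24 4 8 22 2 52 22 30-1 0-7-10-22 4-19 12-19 11-10 7-15 13-16 9-16-2-28-27-32-12-29 3-31-3-17-7-11z"/><path data-summit="455 421" data-sink="401 266" d="M402 236l1 21-3 14-17 49-21 1-29 12-23-4-9 2-6 2-18 21 15 12 4 9 9 10 24 2 21 5 24 19 28 14 9 0 19-13 13 7 12 2 18-23 13-37 29-2 13-4 0-77-33-7-14-7-23-5-17-10-35-9z"/><path data-summit="267 150" data-sink="401 266" d="M381 135l-42 12-17 8-17 0-19 8-10-2 7 9 2 28-9 16-13 16-7 15-20 24-5 13-2 11 10 22 3 4 12 2 7 4 7 8 0 13 9 7 18-20 6-2 9-2 23 4 29-12 22-2 1-9 15-39 3-32-6-9 0-24-12-32z"/><path data-summit="181 415" data-sink="327 527" d="M261 351l-10 2-10 7-16 15-4 7-2 13-21 8-17 12-1 27-32 45-1 24-6 6 1 11 72 0 0-7 31 2 12 5 71-1-1-21 2-24-5-19-4-8-29-26-11-18z"/><path data-summit="522 189" data-sink="315 51" d="M505 16l-44 0 0 15-2 12-12 18-12 7-17-1-23-7-24-11-14-2-41 4 5 4 14 25 36 19 8 6 3 30 25 10 11 0 17 7 31 4 17 5 16 0-4-16 2-15 6-3 15-2 10-10 0-16-13-4-6-8-5-28 3-29z"/><path data-summit="267 150" data-sink="315 51" d="M326 16l-110 1 1 22 12 2 12 14 4 10 2 13-3 31 8 21 7 12 20 21 7 0 19-8 22-2 12-6 42-13-2-29-8-6-36-19-14-25-6-5 1-8 11-20z"/><path data-summit="522 189" data-sink="401 266" d="M383 135l-2 0 0 11 3 21 4 18 9 21 0 24 9 10 35 9 17 10 23 5 14 7 33 6 0-88-7 0 0-6-4-6-12-13-10-4-12 1-17-5-31-4-17-7-11 0z"/><path data-summit="17 186" data-sink="129 243" d="M22 139l-6 0 0 76 13 22 3 18-1 26 3 2 12 0 31-7 45-5 5-3 5-9 1-9-6-9 0-34-4-12-34-32z"/><path data-summit="181 415" data-sink="63 523" d="M115 385l-27 21-5 21-6 8-16 15 0 45-2 19 6 14 76 0 0-11 6-6 1-24 32-45 1-27-4-4-12-6-16-1-16-5z"/><path data-summit="455 421" data-sink="327 527" d="M278 355l-3 2-7 12 0 9 7 13 2 15 14 23 29 26 9 27-1 23 10-8 20-6 7 0 26 14 11 3 14-37 4-33 11-21 0-4-20 12-9 0-28-14-24-19-21-5-24-2-9-10-4-9z"/><path data-summit="30 353" data-sink="63 523" d="M19 279l-3 0 0 230 26 4 19 8-2-12 2-14 0-45 16-15 6-8 5-21 27-21-36-34-5-3-27 5-16 0 1-15-7-21 4-35z"/><path data-summit="25 103" data-sink="129 243" d="M126 84l-24 25-19 11-41-4-9-4-11-11-5 0-1 37 21 5 52 20 34 32 4 12 0 29 5-14 25-33 3-8 1-23-2-36 6-12-15-7z"/><path data-summit="181 415" data-sink="129 243" d="M138 299l-2 0-3 14 0 40-10 21-8 11 18 14 16 5 16 1 8 3 8 7 17-12 21-8 2-30 18-42-4-2-26 2-48-20z"/><path data-summit="30 353" data-sink="129 243" d="M129 267l-7 4-45 5-31 7-16-2-5 24 0 12 7 21-1 15 16 0 27-5 5 3 32 32 4 1 16-25 4-16-2-30 3-14-7-12z"/><path data-summit="25 103" data-sink="65 17" d="M69 16l-53 1 0 84 6 0 11 11 9 4 41 4 19-11 23-26-29-32-9-17z"/>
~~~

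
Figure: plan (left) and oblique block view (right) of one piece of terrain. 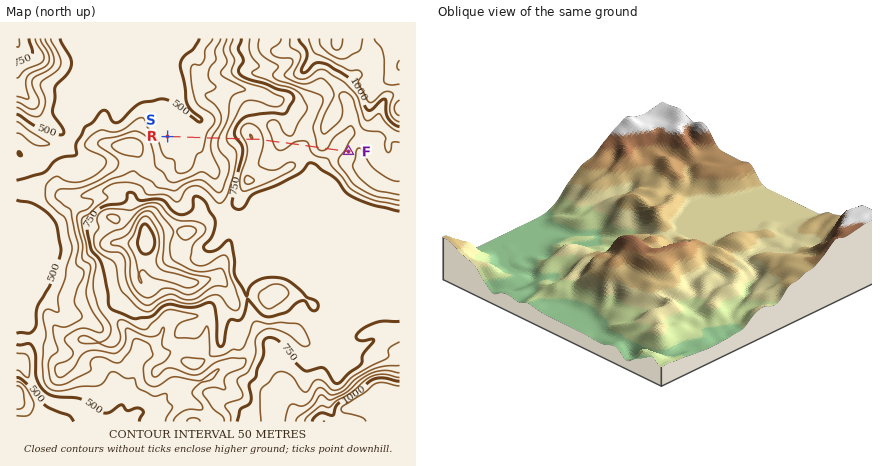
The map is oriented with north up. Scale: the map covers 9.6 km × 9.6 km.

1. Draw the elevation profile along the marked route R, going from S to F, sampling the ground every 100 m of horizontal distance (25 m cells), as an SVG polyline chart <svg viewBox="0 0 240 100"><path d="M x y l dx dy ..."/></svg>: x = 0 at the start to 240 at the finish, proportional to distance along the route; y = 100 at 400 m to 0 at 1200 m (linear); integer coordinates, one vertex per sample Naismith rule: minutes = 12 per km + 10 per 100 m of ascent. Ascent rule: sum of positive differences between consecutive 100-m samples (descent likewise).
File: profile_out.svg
<svg viewBox="0 0 240 100"><path d="M0 86l5 0 6 0 5 0 5 0 5 0 6 0 5-1 5 0 6-2 5-4 5-4 5-3 6-4 5-3 5-3 5-3 6-2 5-3 5-4 6-4 5-2 5 1 5 3 6 2 5 1 5-1 6-1 5-1 5 0 5 1 6 1 5 1 5 0 5 1 6-1 5-2 5-4 6-2 5-1 5 2 5 2 6 1 5 0 5-2 6-3 2-1"/></svg>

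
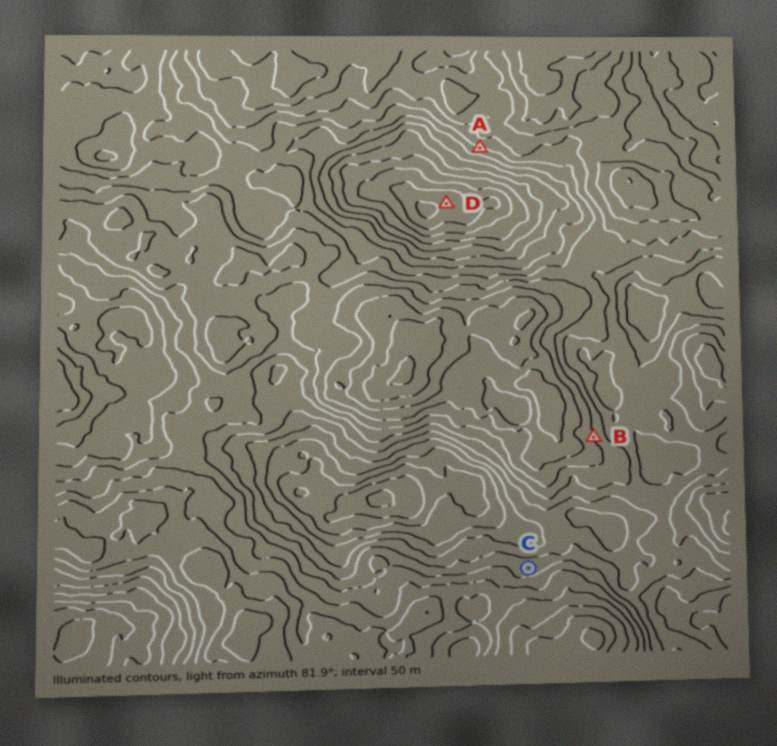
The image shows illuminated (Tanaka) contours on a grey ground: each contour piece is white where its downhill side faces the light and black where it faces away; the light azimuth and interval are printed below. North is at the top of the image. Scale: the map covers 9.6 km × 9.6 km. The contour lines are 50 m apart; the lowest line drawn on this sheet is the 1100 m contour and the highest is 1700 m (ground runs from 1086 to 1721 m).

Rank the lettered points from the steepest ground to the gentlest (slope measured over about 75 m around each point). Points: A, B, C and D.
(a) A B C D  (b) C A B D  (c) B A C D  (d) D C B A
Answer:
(a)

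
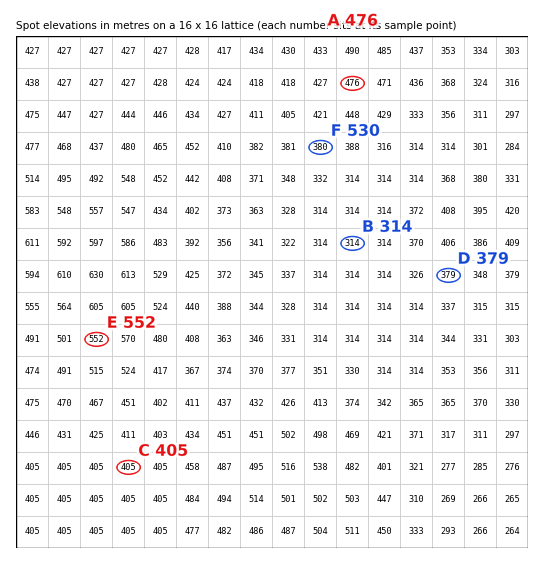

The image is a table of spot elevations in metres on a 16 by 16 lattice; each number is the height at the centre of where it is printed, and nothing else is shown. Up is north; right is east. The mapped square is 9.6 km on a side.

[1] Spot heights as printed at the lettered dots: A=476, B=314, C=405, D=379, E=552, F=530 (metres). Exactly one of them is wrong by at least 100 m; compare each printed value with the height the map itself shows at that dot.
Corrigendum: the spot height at F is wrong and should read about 380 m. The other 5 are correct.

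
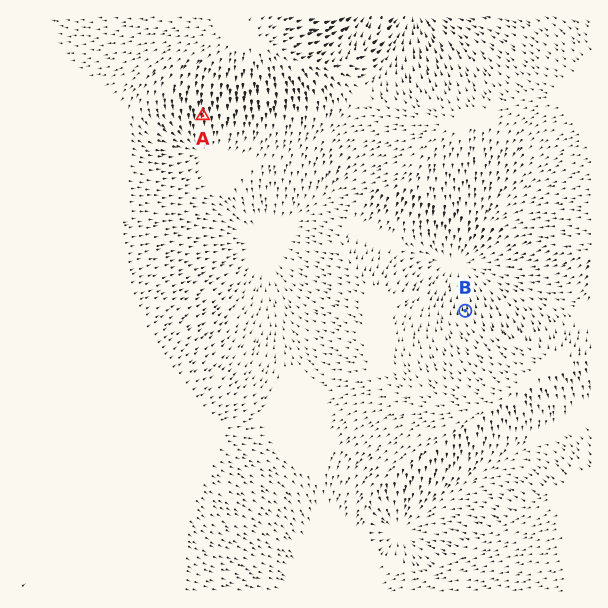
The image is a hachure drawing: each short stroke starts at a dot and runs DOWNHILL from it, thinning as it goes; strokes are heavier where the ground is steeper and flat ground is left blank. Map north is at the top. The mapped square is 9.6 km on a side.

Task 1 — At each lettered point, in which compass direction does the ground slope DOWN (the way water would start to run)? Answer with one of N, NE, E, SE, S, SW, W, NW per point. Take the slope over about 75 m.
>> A S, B N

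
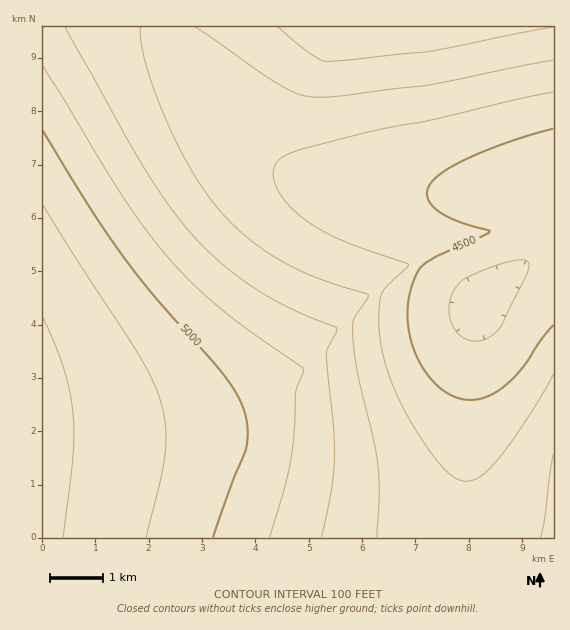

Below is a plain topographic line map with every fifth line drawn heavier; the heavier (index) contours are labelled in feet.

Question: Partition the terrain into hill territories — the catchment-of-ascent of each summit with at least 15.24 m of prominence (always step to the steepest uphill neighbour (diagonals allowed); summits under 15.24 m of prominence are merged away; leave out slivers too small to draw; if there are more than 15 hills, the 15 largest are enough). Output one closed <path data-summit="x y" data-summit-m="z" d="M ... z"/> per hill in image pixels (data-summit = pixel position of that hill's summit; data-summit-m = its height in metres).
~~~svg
<path data-summit="43 435" data-summit-m="1593" d="M167 26l-125 1 0 510 418 1 6-59 4-114 8-58 34-33 33-25 9-4 0-58-14-1-69 7-62 0-74-7-38-11-22-12-15-10-33-33-50-67-8-16z"/><path data-summit="344 27" data-summit-m="1493" d="M553 26l-385 0-1 6 10 21 42 58 28 30 34 26 27 12 45 10 56 4 62 0 83-8z"/><path data-summit="553 537" data-summit-m="1440" d="M553 246l-8 3-33 25-34 33-8 58-4 114-5 45 0 14 93-1z"/>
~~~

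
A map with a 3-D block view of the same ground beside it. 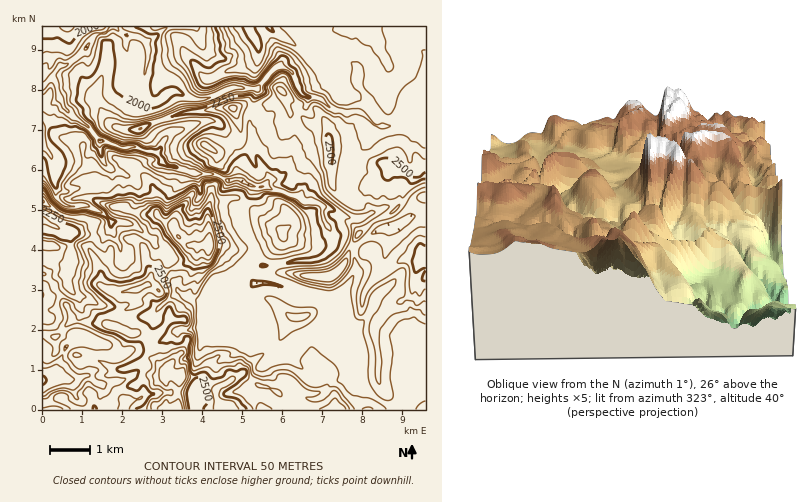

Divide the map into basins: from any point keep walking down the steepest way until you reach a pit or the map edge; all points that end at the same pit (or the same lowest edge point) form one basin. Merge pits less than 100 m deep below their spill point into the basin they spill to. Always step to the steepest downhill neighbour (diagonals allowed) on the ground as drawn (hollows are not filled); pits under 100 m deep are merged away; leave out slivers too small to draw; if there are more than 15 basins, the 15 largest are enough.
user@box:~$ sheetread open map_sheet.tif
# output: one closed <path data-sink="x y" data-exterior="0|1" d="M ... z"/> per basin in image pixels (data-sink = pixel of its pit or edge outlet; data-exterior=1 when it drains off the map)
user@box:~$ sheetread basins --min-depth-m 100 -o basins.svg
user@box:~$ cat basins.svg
<path data-sink="42 86" data-exterior="1" d="M426 26l-384 0 0 176 20 13 24 3 7 4 1 16-5 10 11 22 0 14 4 4 12 4 20-2 2 14-26 12 0 10 18 8-9 16-3-1-5 5 5 2-8 0-1 10 7 3 10 0 20-10 8 0 11 11 0 4-3 2-14 0-12 9-18 5-7 10-1 10 316 0z"/><path data-sink="42 380" data-exterior="1" d="M72 320l-16 17-14-3 0 69 18-6 16 13 34 0 1-10 7-10 18-5 12-9 17-2 0-4-11-11-8 0-20 10-16-2 0-11 15-12 5-10-24-10z"/><path data-sink="42 220" data-exterior="1" d="M44 202l-2 72 12 10 13 22 5 15 30 2 8 3 1-6 3-6 24-10-2-14-20 2-12-4-4-4 0-14-11-22 5-10-1-16-7-4-24-3z"/>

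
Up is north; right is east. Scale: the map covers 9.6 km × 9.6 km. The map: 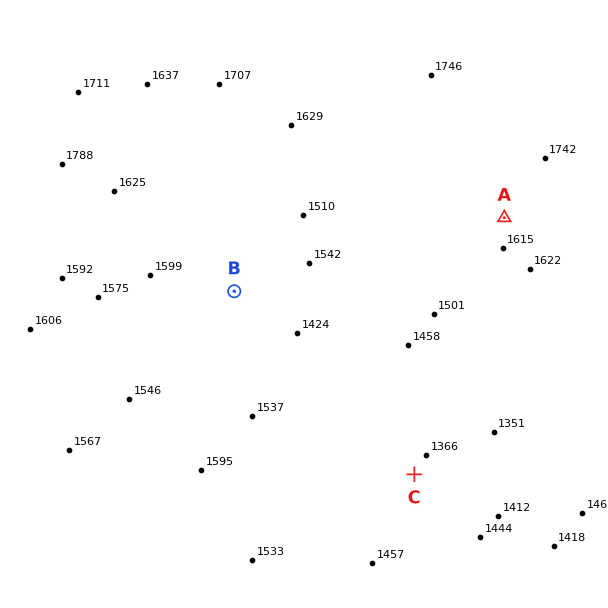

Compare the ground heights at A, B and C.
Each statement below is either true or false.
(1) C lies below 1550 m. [true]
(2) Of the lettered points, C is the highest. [false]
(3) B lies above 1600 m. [false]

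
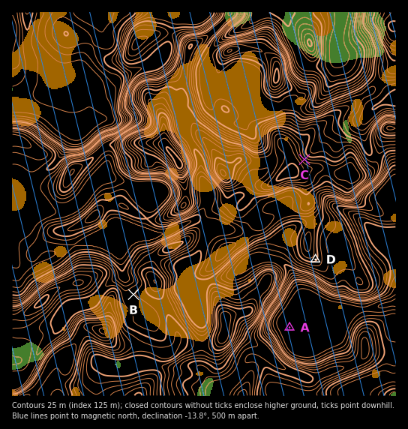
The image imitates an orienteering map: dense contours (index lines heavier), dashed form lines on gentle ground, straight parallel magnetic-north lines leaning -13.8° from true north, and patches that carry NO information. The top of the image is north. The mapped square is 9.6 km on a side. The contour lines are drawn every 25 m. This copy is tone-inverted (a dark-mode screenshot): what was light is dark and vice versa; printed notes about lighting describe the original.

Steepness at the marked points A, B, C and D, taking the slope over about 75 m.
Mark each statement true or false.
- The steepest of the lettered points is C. true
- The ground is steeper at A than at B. false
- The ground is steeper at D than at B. true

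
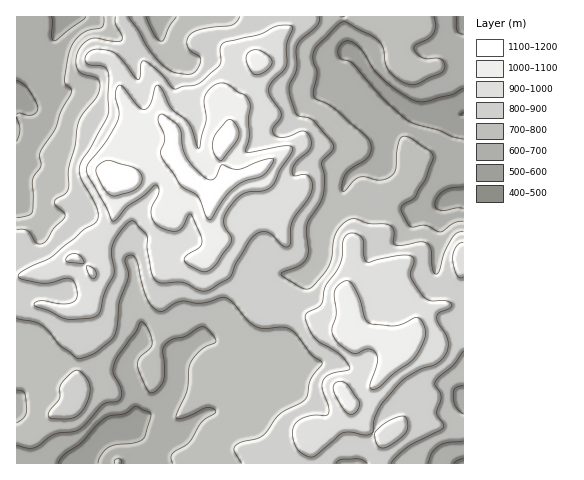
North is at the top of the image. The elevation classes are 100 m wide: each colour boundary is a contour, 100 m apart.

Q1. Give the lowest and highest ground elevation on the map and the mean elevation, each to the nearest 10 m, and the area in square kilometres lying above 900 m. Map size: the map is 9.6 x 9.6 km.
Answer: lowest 500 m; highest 1180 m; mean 820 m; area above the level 28.5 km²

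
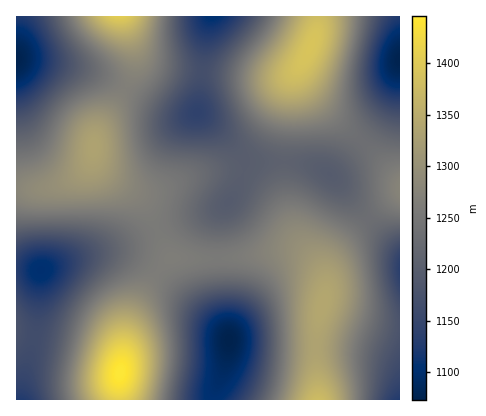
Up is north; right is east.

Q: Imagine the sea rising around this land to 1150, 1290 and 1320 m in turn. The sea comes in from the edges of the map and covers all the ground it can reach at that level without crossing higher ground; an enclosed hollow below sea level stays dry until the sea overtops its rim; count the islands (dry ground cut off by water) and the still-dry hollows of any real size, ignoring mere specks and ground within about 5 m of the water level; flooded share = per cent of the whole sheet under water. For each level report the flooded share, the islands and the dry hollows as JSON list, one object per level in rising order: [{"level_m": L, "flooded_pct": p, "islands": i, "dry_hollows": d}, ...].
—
[{"level_m": 1150, "flooded_pct": 11, "islands": 0, "dry_hollows": 1}, {"level_m": 1290, "flooded_pct": 78, "islands": 1, "dry_hollows": 0}, {"level_m": 1320, "flooded_pct": 87, "islands": 1, "dry_hollows": 0}]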